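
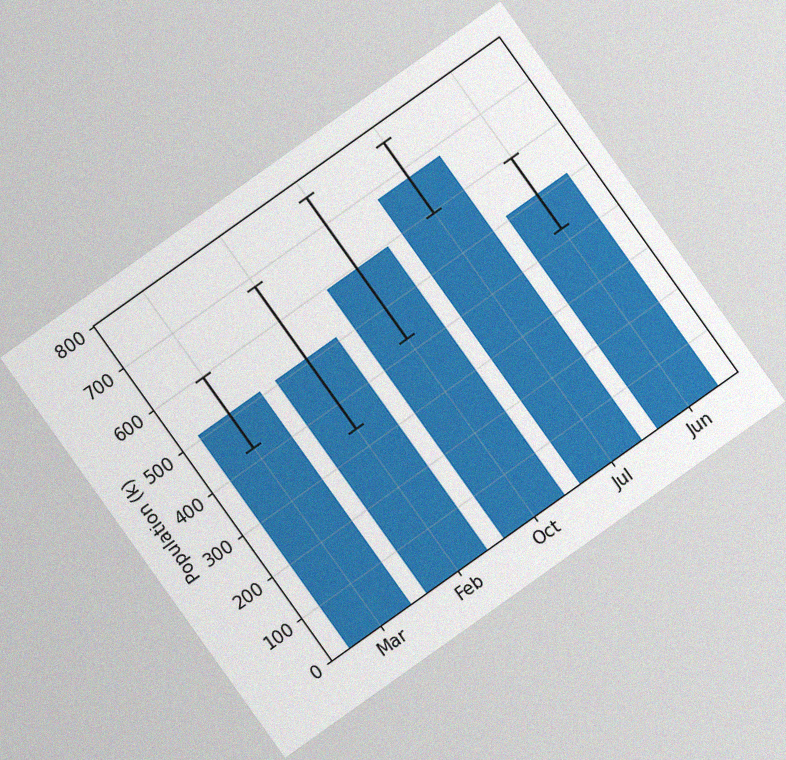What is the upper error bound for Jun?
The chart is tilted about 35° counter-clockwise, with some photo noise. The Jun bar's upper whisker reaches 595k.

595k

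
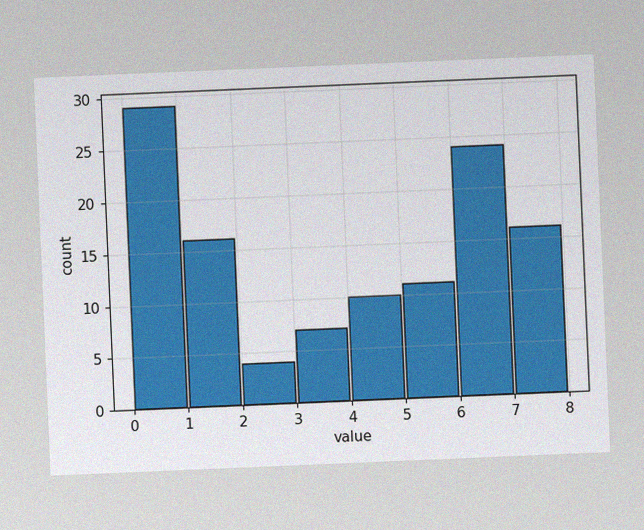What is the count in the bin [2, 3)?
The chart is tilted about 2° counter-clockwise, with some photo noise. The [2, 3) bin has height 4.

4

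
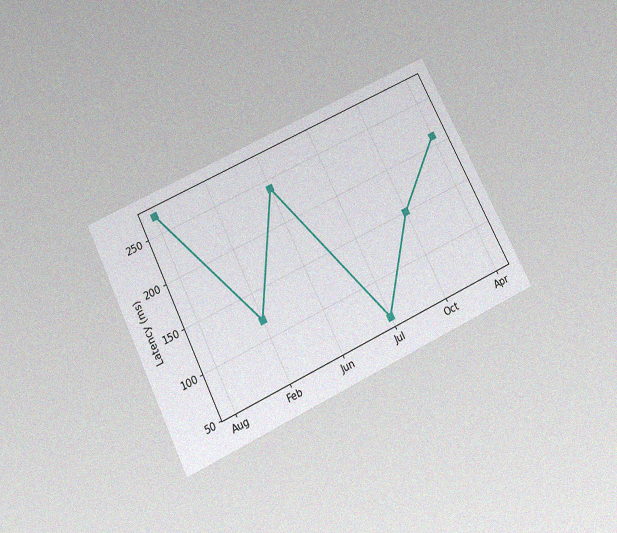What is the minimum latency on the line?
The chart is tilted about 26° counter-clockwise and viewed slightly from below, with some photo noise. The lowest point is at Jul, and reading across to the y-axis gives 60ms.

60ms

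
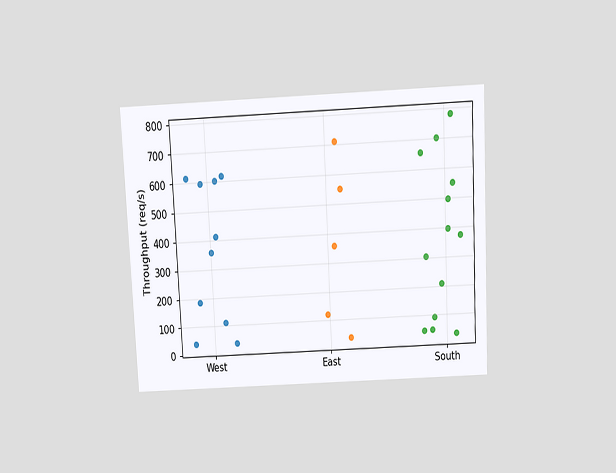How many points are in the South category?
13

The chart is tilted about 3° counter-clockwise and viewed slightly from above. Counting the markers in the South column gives 13.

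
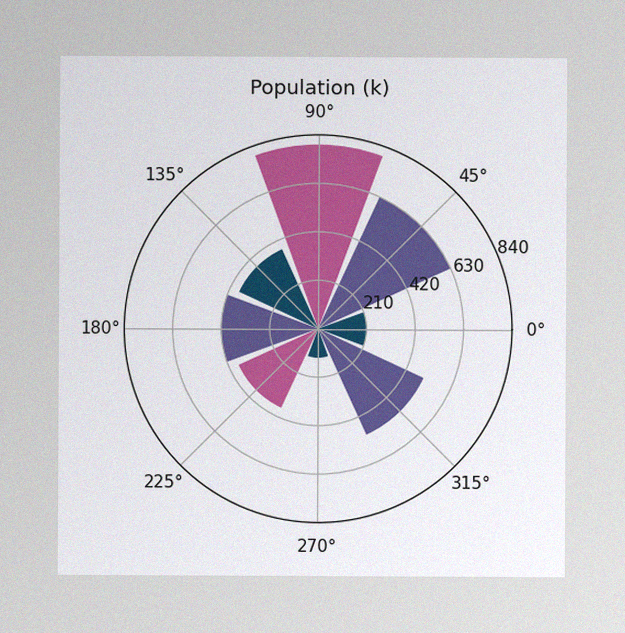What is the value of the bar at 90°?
The image has some photo noise and uneven lighting. The bar at 90° reaches 798k on the radial axis.

798k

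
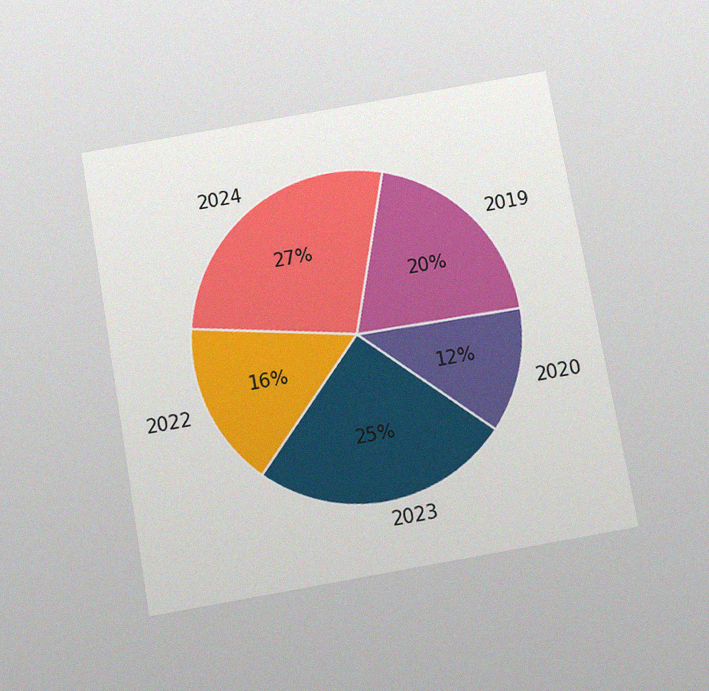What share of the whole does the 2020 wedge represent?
12%

The chart is tilted about 10° counter-clockwise and viewed slightly from below, with some photo noise. The 2020 slice takes up 12% of the pie.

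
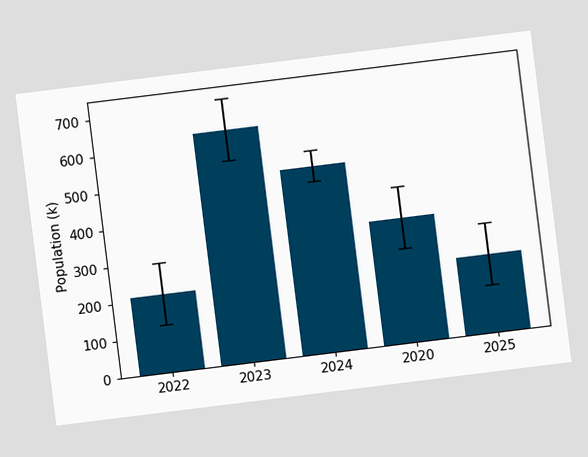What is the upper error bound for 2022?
The chart is tilted about 7° counter-clockwise. The 2022 bar's upper whisker reaches 294k.

294k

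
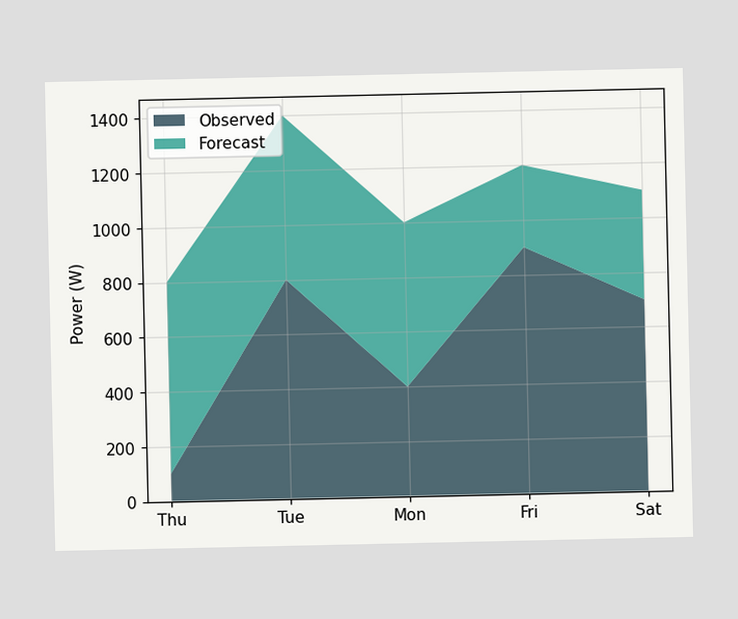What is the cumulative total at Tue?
The stacked total at Tue reaches 1400W.

1400W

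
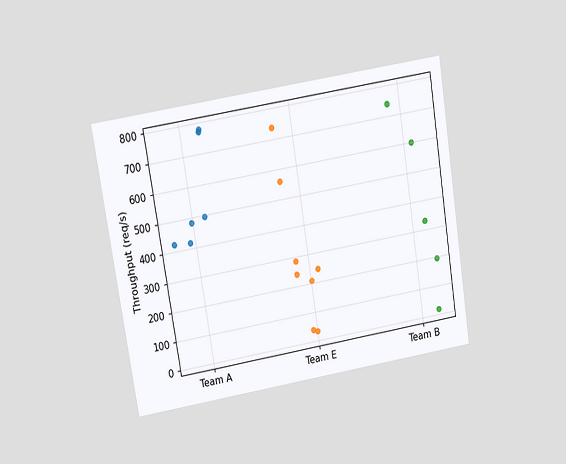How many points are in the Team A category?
The chart is tilted about 9° counter-clockwise and viewed at a slight angle. Counting the markers in the Team A column gives 6.

6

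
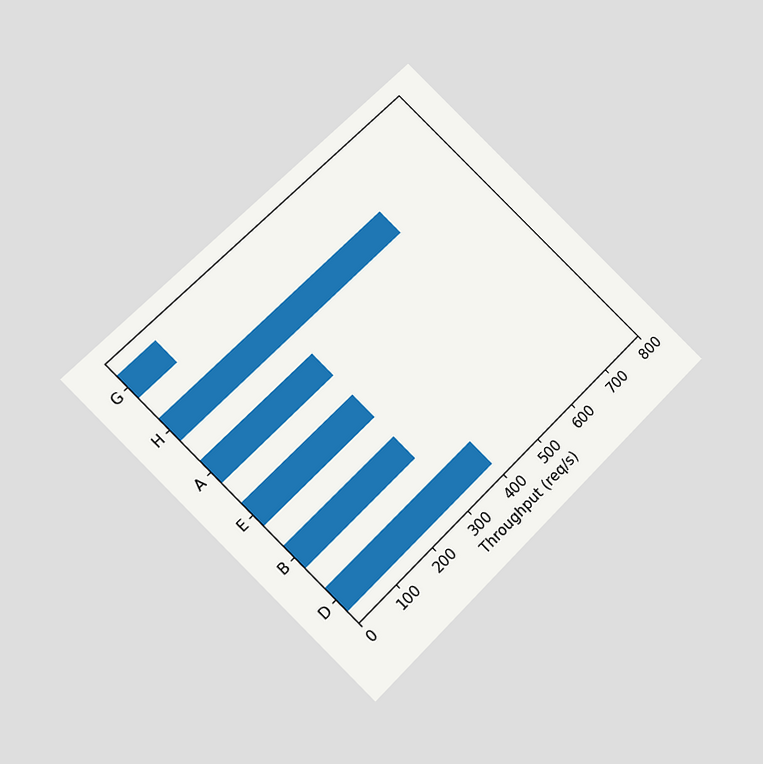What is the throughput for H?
The chart is tilted about 45° counter-clockwise and viewed at a slight angle. Reading along the chart's x-axis, the H bar reaches 600req/s.

600req/s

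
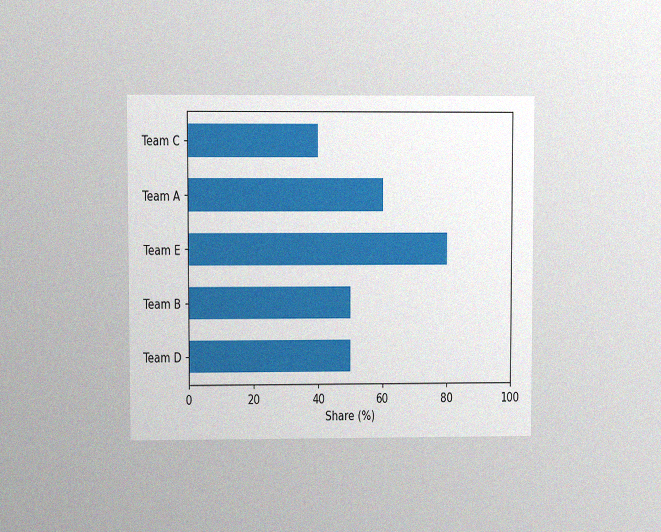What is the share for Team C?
40%

The chart is viewed at a slight angle, with some photo noise. Reading along the chart's x-axis, the Team C bar reaches 40%.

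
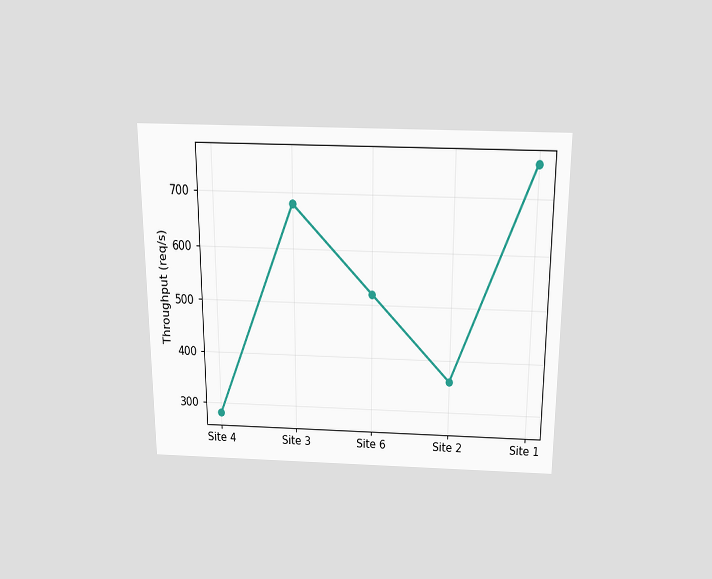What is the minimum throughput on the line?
280req/s

The chart is viewed slightly from above. The lowest point is at Site 4, and reading across to the y-axis gives 280req/s.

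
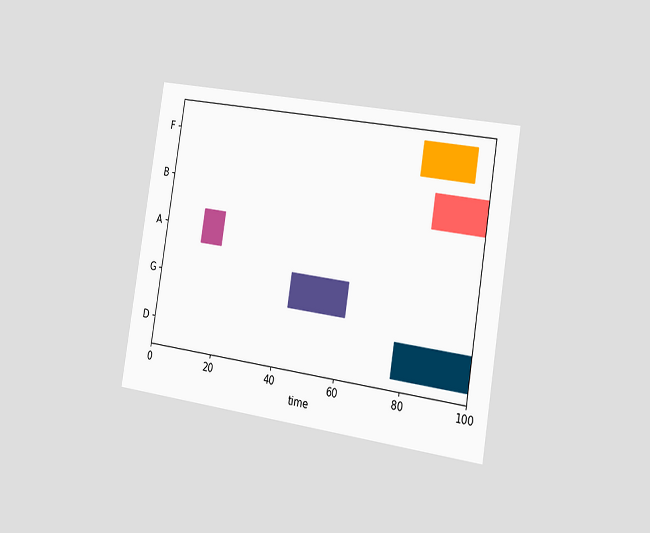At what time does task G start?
The chart is tilted about 9° clockwise and viewed slightly from the right. The G bar begins at t=43.

43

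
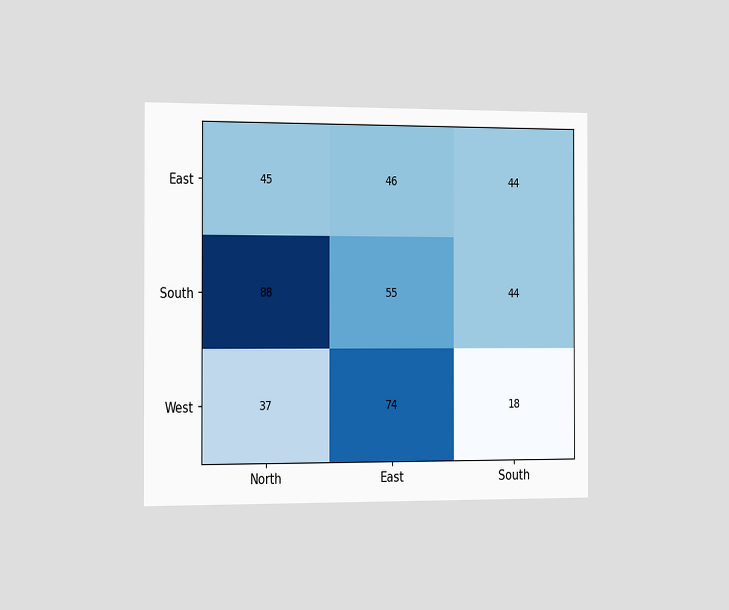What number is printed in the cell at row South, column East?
The chart is viewed slightly from the left. The (South, East) cell reads 55.

55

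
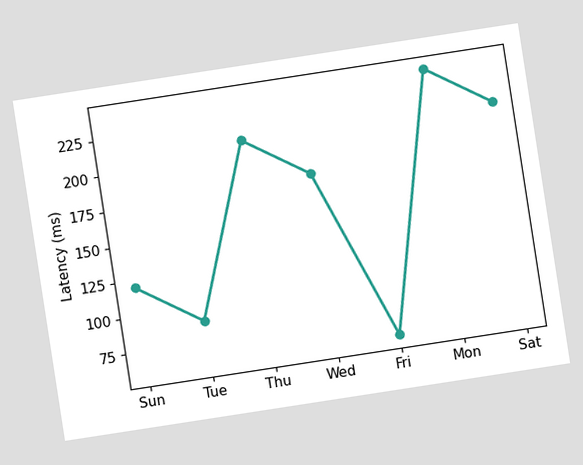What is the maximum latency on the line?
240ms

The chart is tilted about 9° counter-clockwise. The highest point is at Mon, and reading across to the y-axis gives 240ms.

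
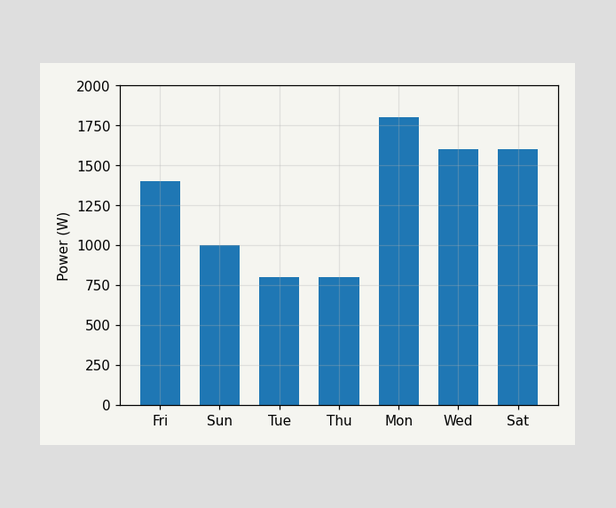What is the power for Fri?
1400W

Reading along the chart's y-axis, the Fri bar reaches 1400W.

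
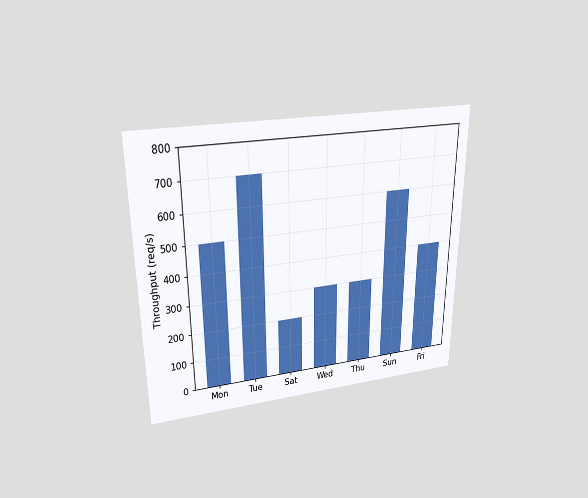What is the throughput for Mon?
The chart is viewed slightly from above. Reading along the chart's y-axis, the Mon bar reaches 500req/s.

500req/s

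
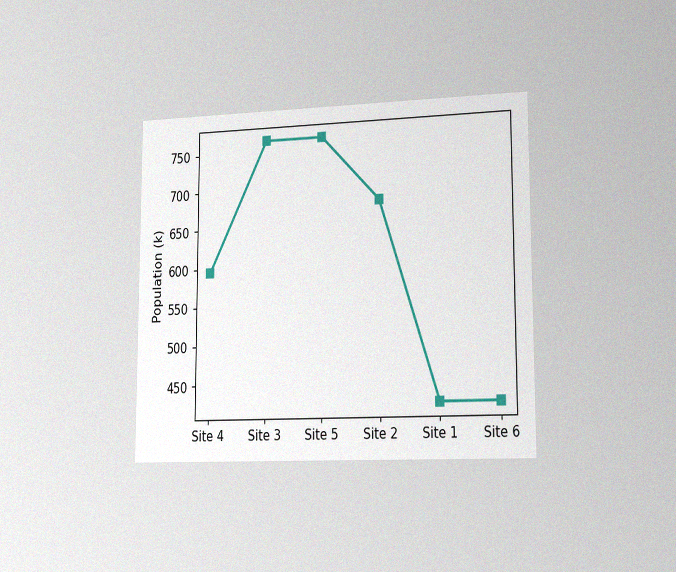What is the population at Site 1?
The chart is viewed slightly from the right, with some photo noise. At Site 1, the line is at 425k.

425k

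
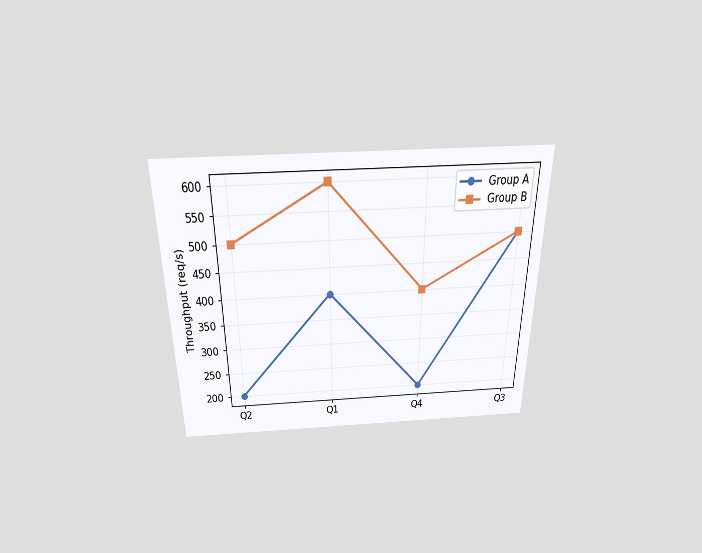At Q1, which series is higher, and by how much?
Group B, by 200req/s

The chart is viewed slightly from above. At Q1, Group B sits above the other line by 200req/s.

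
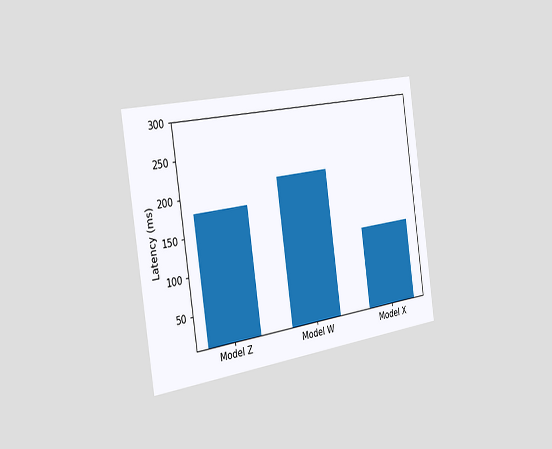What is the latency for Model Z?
180ms

The chart is tilted about 8° counter-clockwise and viewed slightly from the left. Reading along the chart's y-axis, the Model Z bar reaches 180ms.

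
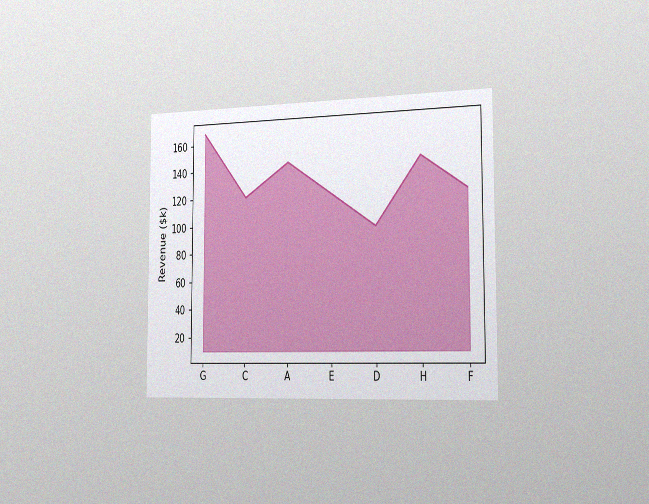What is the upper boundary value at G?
The chart is viewed slightly from the right, with some photo noise. At G the upper boundary is at $168k.

$168k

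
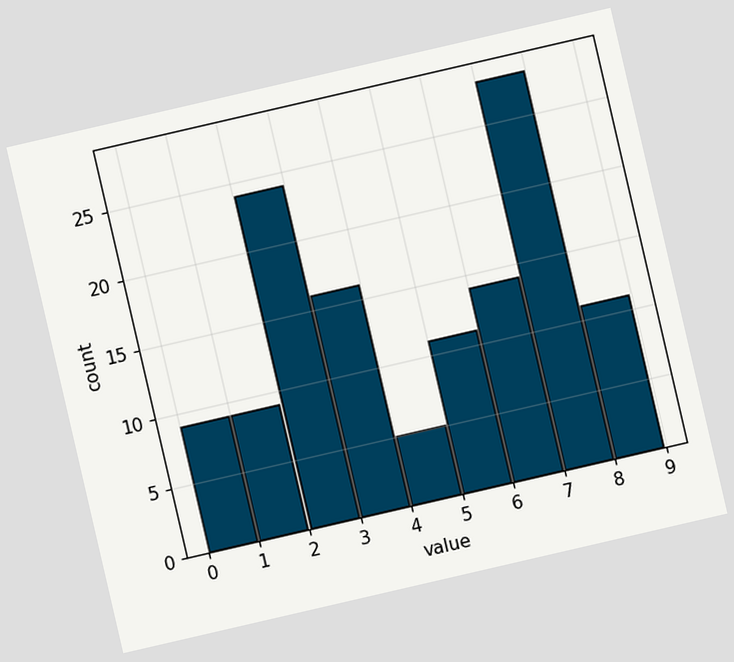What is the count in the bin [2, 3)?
24

The chart is tilted about 13° counter-clockwise. The [2, 3) bin has height 24.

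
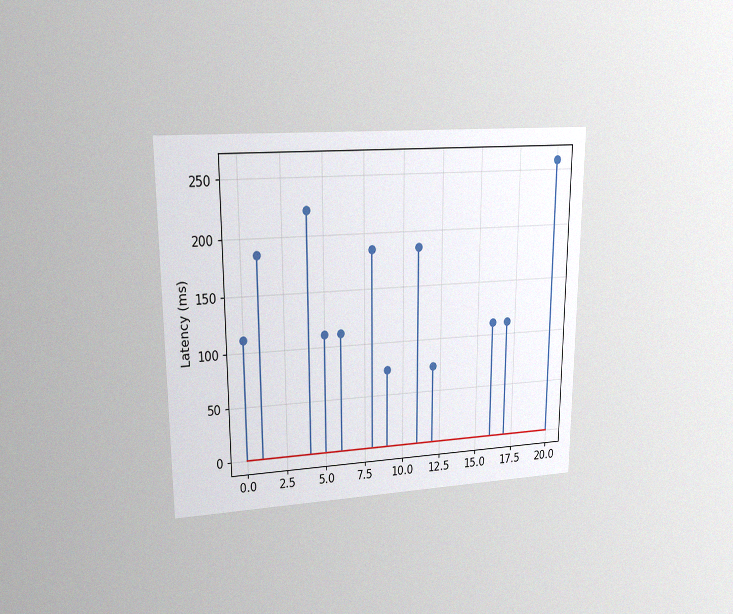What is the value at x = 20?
The chart is viewed at a slight angle, with some photo noise. The stem at x=20 reaches 259ms.

259ms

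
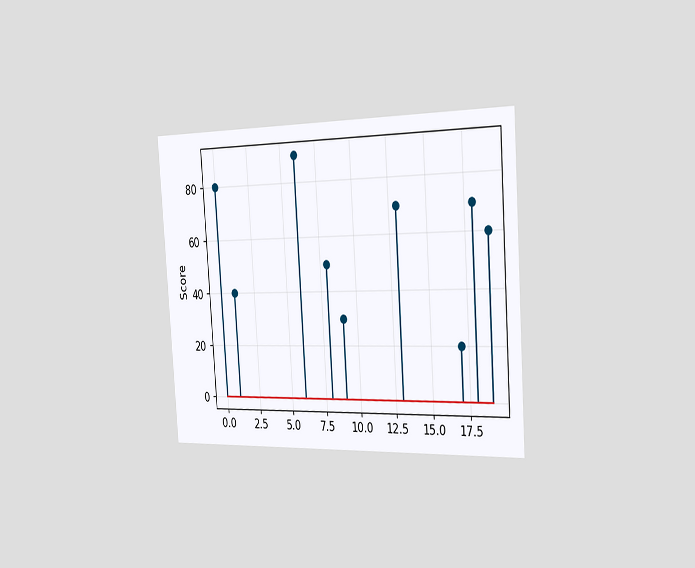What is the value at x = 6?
90

The chart is tilted about 4° counter-clockwise and viewed slightly from the right. The stem at x=6 reaches 90.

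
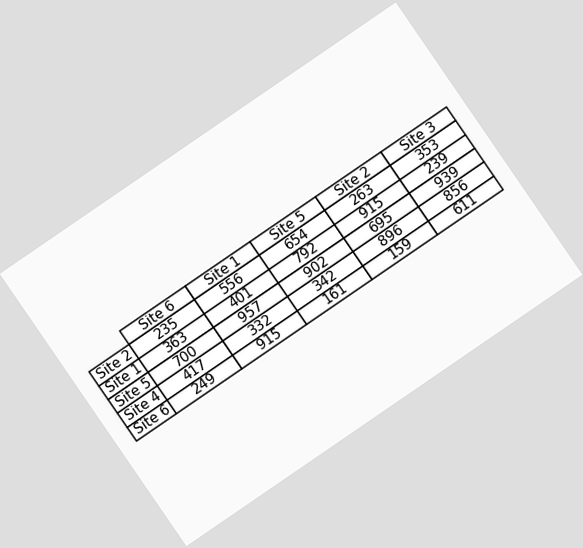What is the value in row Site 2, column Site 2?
263

The chart is tilted about 34° counter-clockwise. The (Site 2, Site 2) cell reads 263.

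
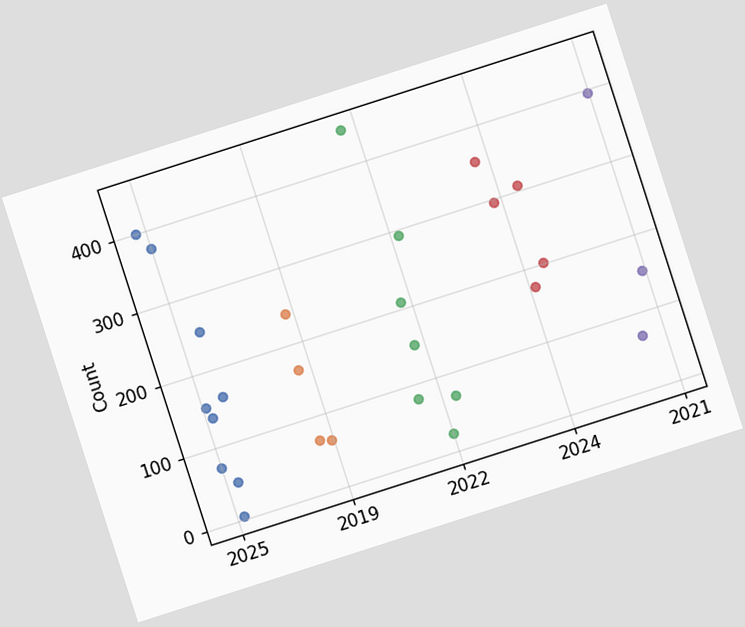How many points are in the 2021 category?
3

The chart is tilted about 18° counter-clockwise. Counting the markers in the 2021 column gives 3.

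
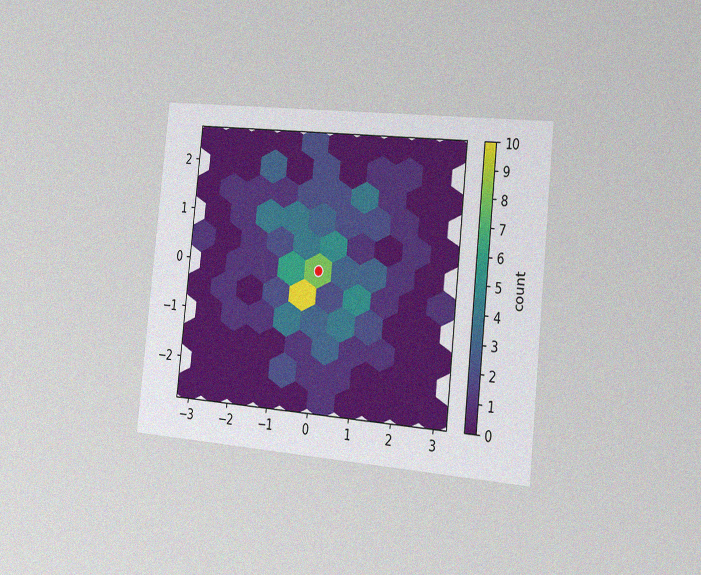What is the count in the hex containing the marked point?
8

The chart is tilted about 6° clockwise and viewed slightly from the right, with some photo noise. The marked hex reads 8 on the colorbar.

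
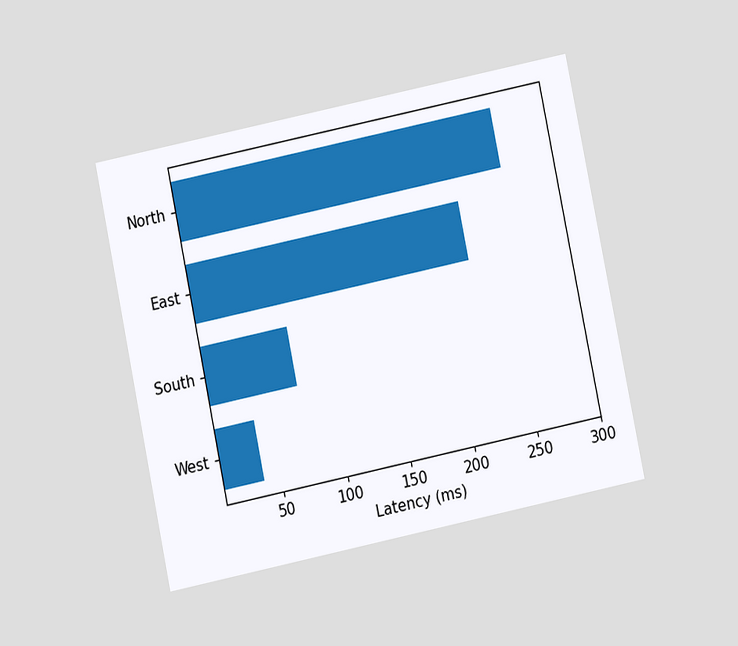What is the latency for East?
222ms

The chart is tilted about 12° counter-clockwise and viewed at a slight angle. Reading along the chart's x-axis, the East bar reaches 222ms.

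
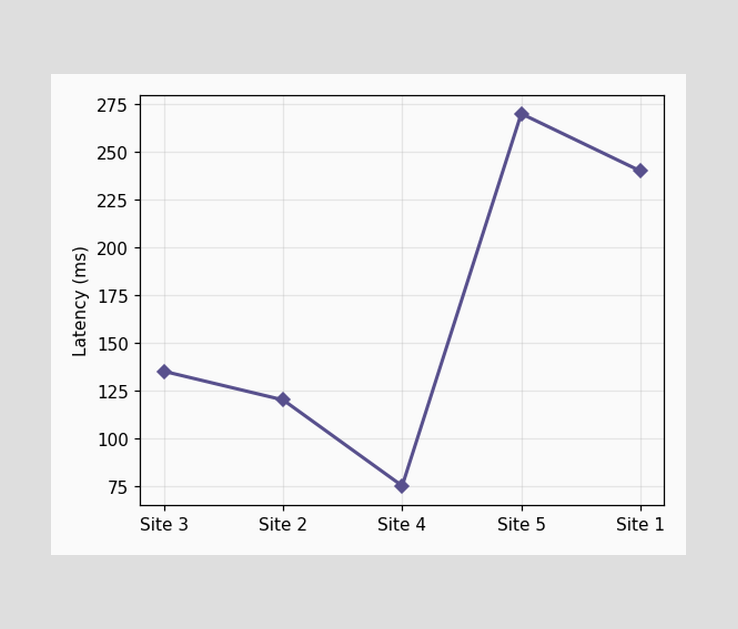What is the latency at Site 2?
120ms

At Site 2, the line is at 120ms.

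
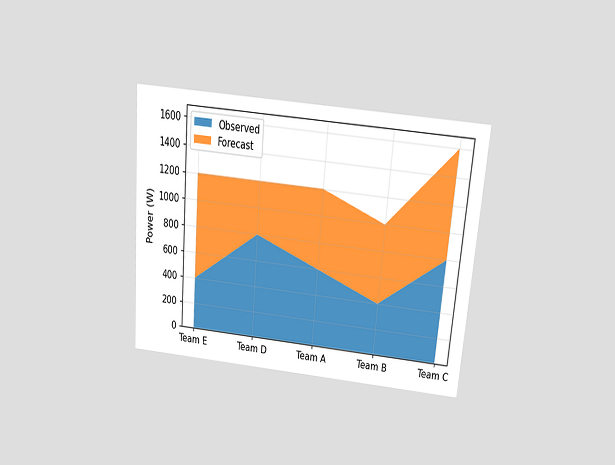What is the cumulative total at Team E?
1200W

The chart is tilted about 5° clockwise and viewed slightly from above. The stacked total at Team E reaches 1200W.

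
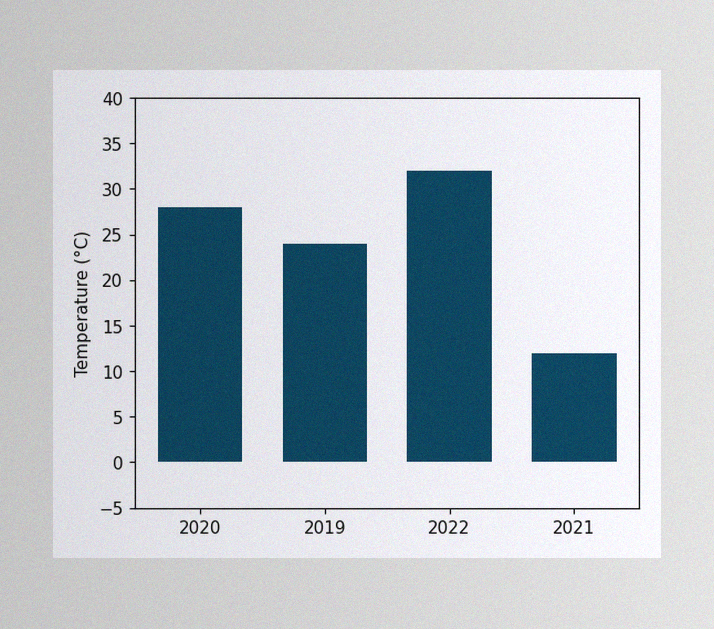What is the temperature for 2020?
The image has some photo noise and uneven lighting. Reading along the chart's y-axis, the 2020 bar reaches 28°C.

28°C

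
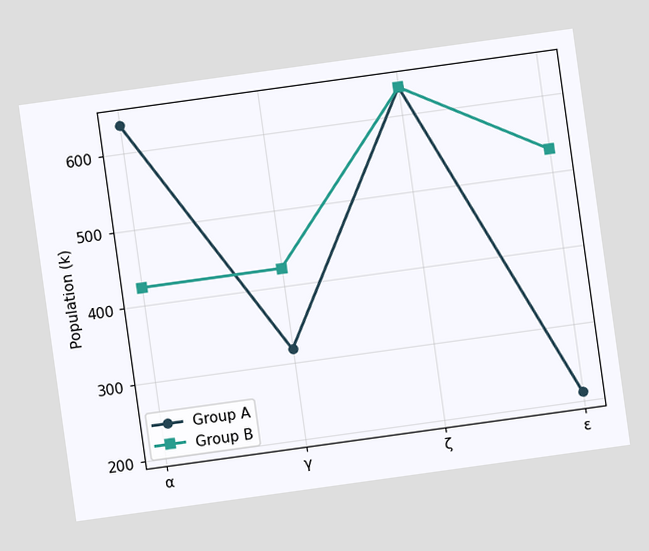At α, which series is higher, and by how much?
The chart is tilted about 8° counter-clockwise. At α, Group A sits above the other line by 212k.

Group A, by 212k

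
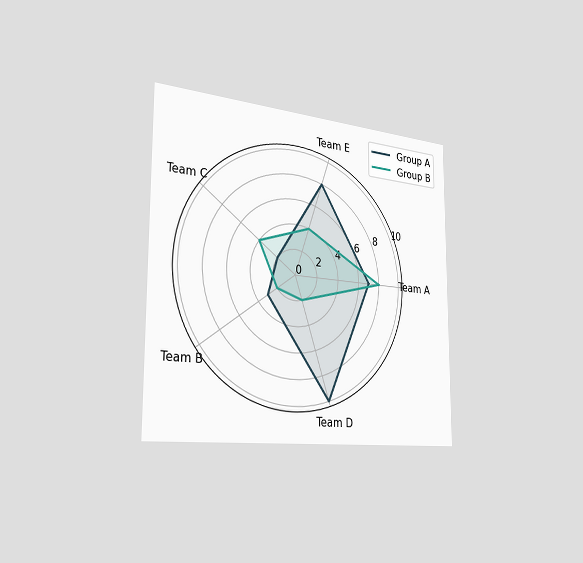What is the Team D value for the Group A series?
The chart is viewed slightly from the left. On the Team D axis, Group A reaches 10.

10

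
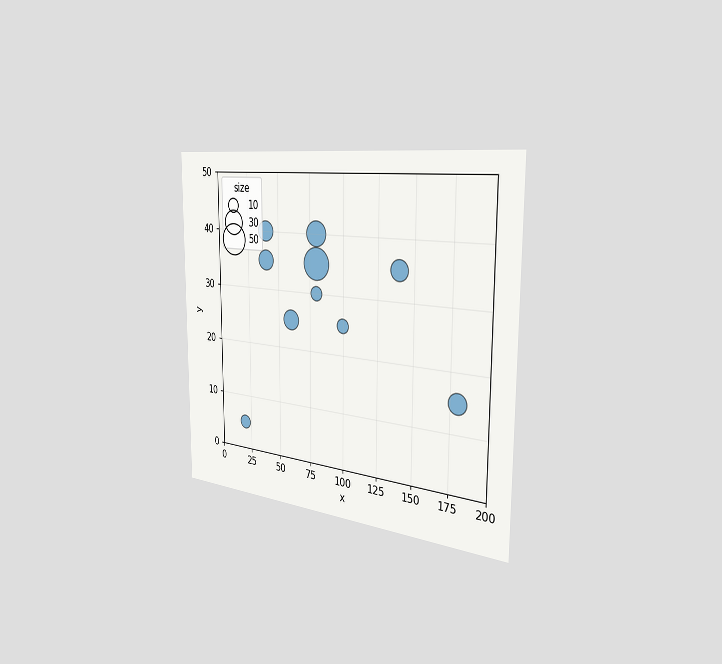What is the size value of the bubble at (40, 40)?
The chart is viewed slightly from the right. Matching the bubble at (40, 40) against the size legend gives 20.

20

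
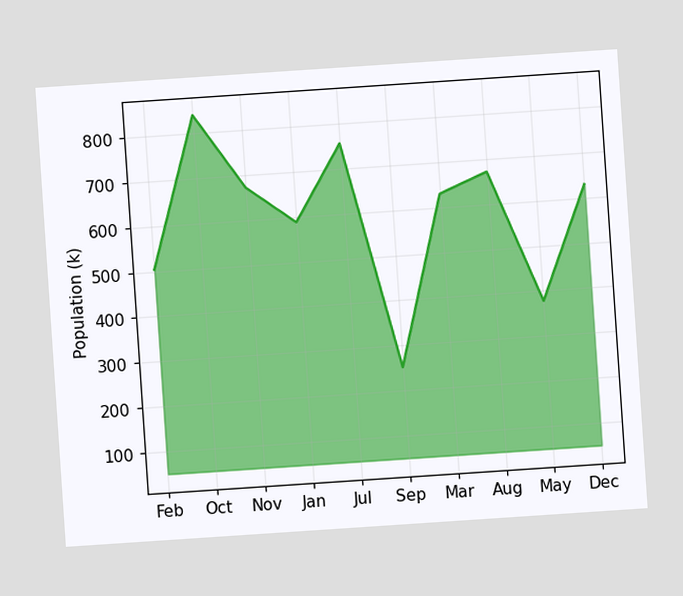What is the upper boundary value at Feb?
504k

The chart is tilted about 4° counter-clockwise. At Feb the upper boundary is at 504k.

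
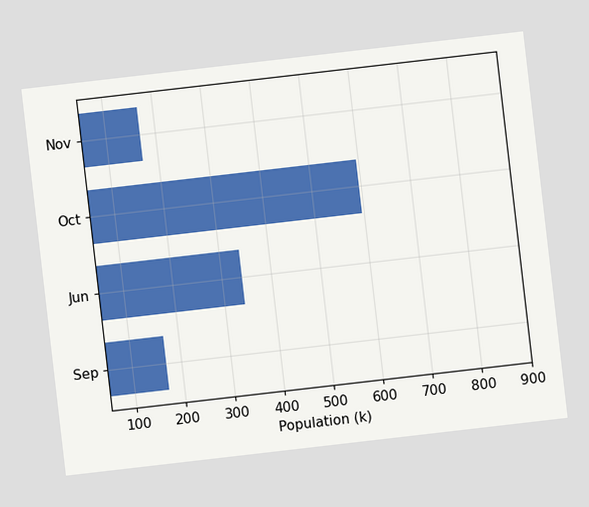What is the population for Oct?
595k

The chart is tilted about 7° counter-clockwise. Reading along the chart's x-axis, the Oct bar reaches 595k.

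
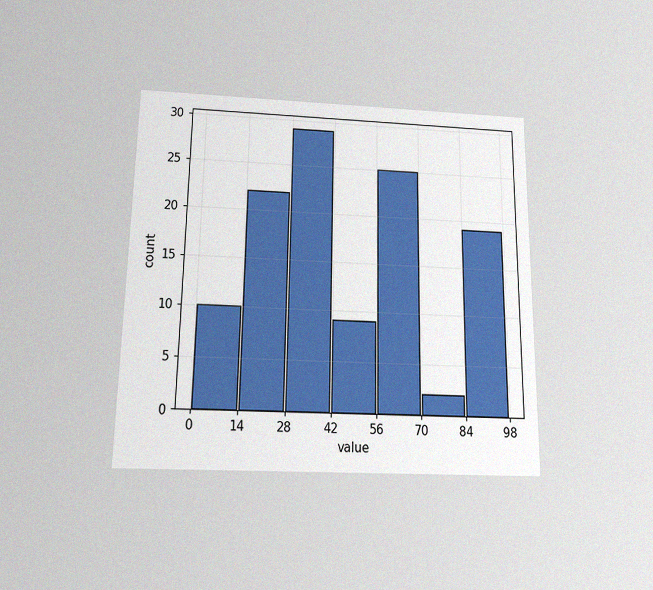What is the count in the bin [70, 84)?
2

The chart is viewed slightly from below, with some photo noise. The [70, 84) bin has height 2.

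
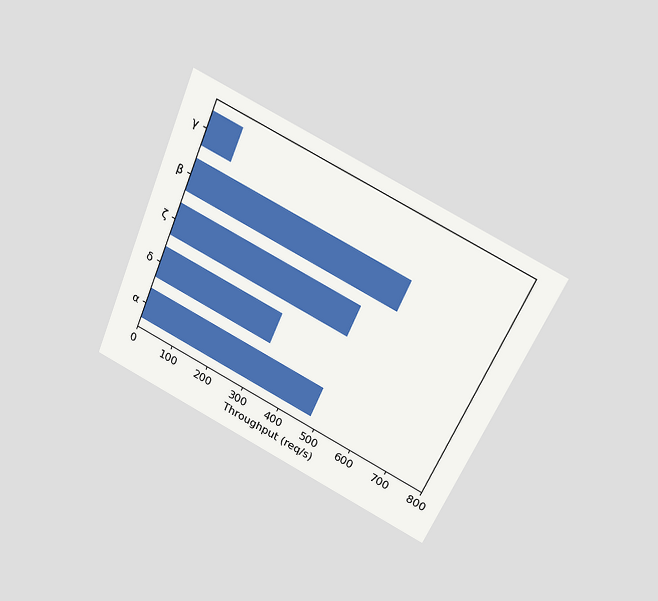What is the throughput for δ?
The chart is tilted about 24° clockwise and viewed slightly from above. Reading along the chart's x-axis, the δ bar reaches 320req/s.

320req/s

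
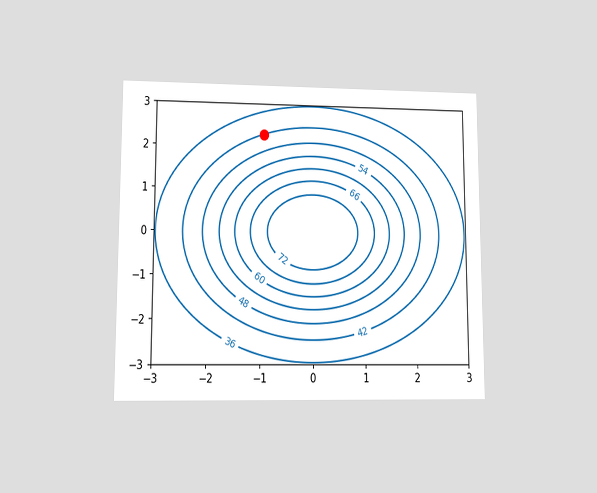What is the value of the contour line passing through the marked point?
42

The chart is viewed at a slight angle. The marked point sits on the contour labelled 42.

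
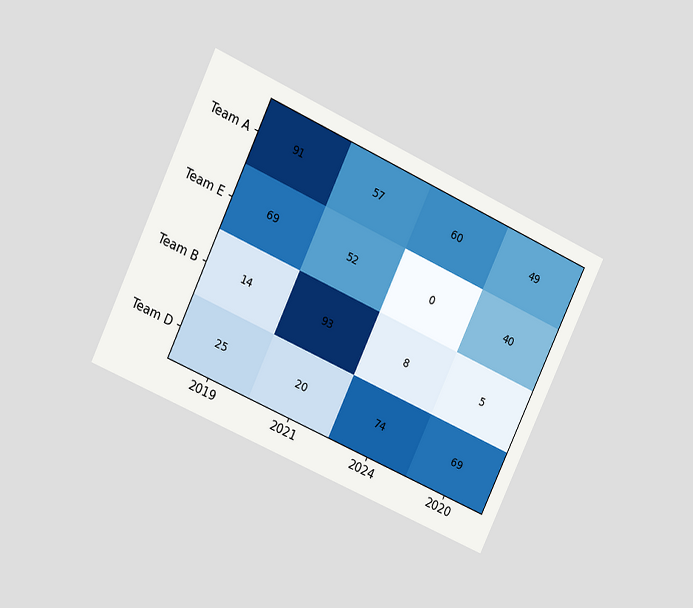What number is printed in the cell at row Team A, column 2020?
The chart is tilted about 25° clockwise and viewed at a slight angle. The (Team A, 2020) cell reads 49.

49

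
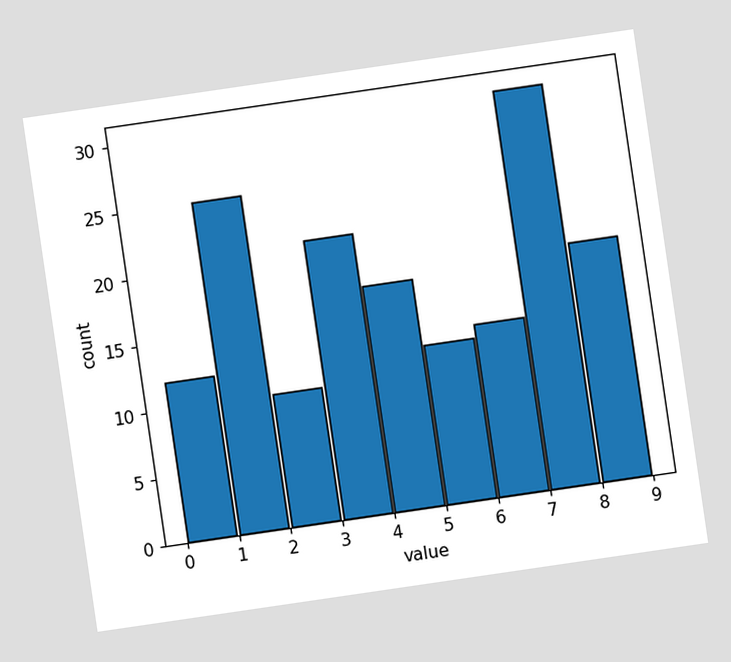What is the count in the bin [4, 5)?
The chart is tilted about 8° counter-clockwise. The [4, 5) bin has height 17.

17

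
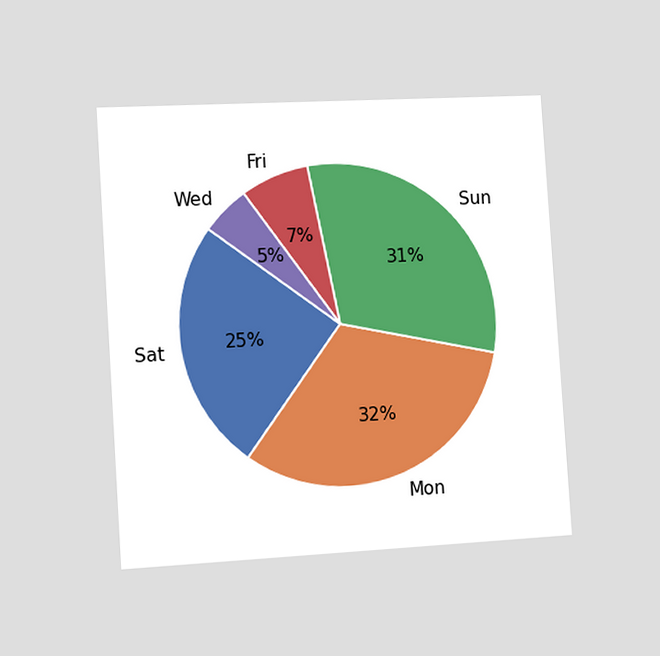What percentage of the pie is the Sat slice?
25%

The chart is tilted about 4° counter-clockwise and viewed slightly from the left. The Sat slice takes up 25% of the pie.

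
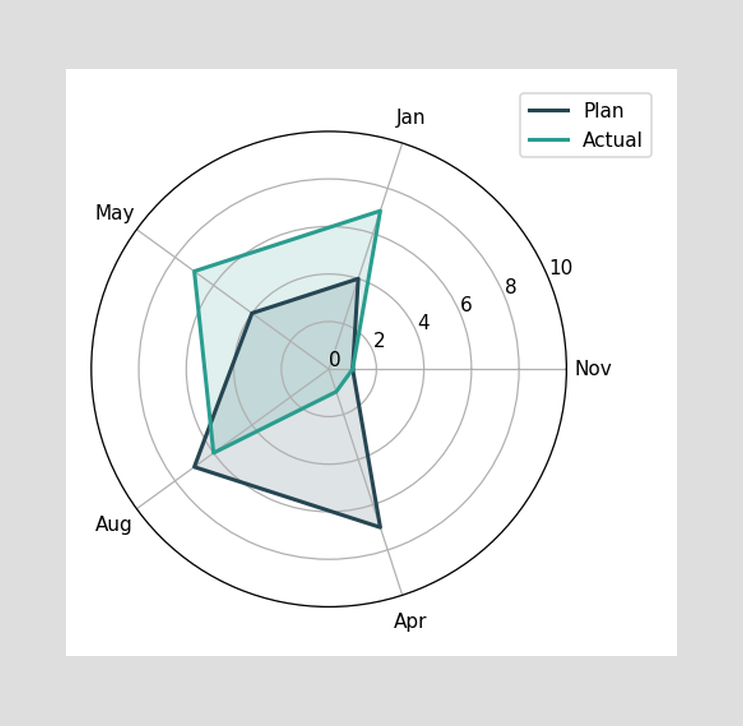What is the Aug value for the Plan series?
On the Aug axis, Plan reaches 7.

7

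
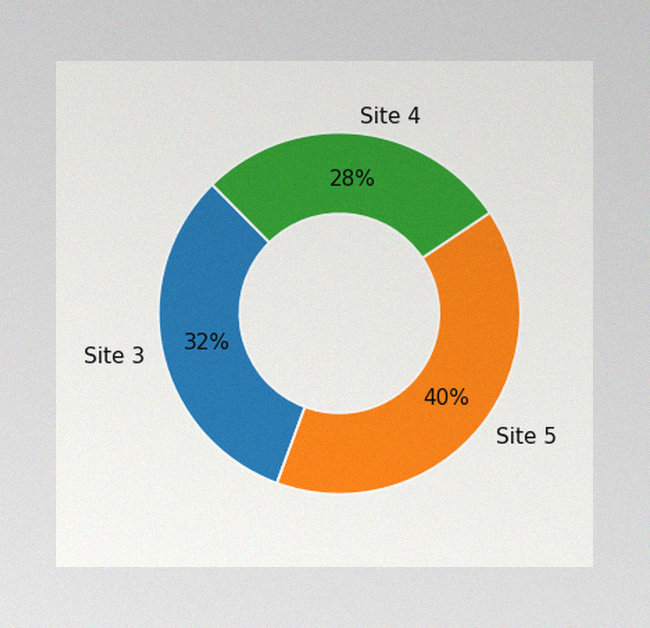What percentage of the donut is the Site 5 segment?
The image has some photo noise and uneven lighting. The Site 5 segment takes up 40% of the ring.

40%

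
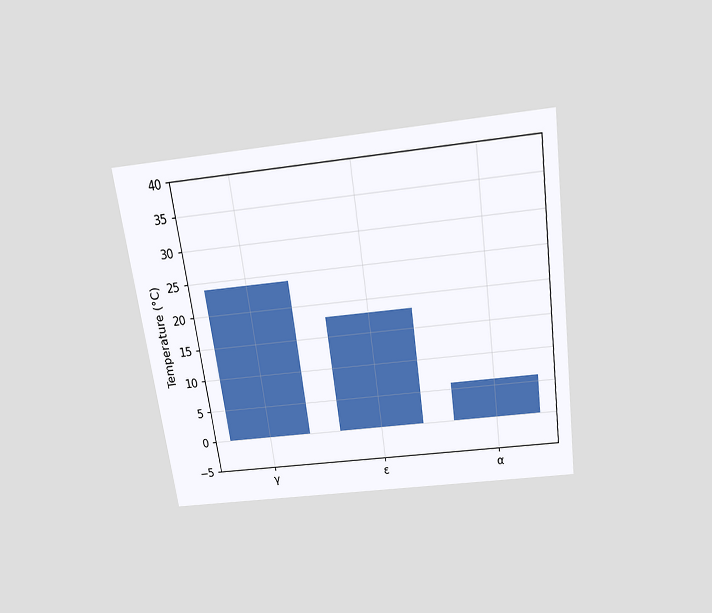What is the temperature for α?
6°C

The chart is tilted about 8° counter-clockwise and viewed slightly from above. Reading along the chart's y-axis, the α bar reaches 6°C.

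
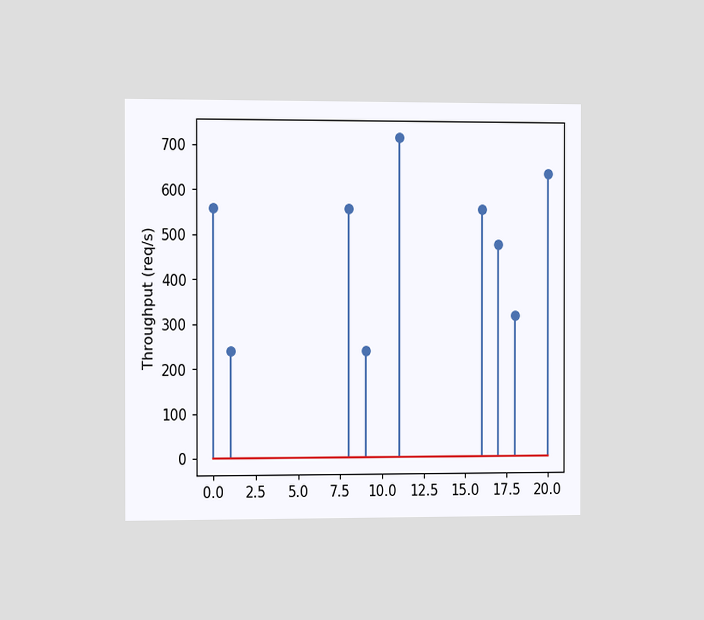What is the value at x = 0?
560req/s

The chart is viewed slightly from the left. The stem at x=0 reaches 560req/s.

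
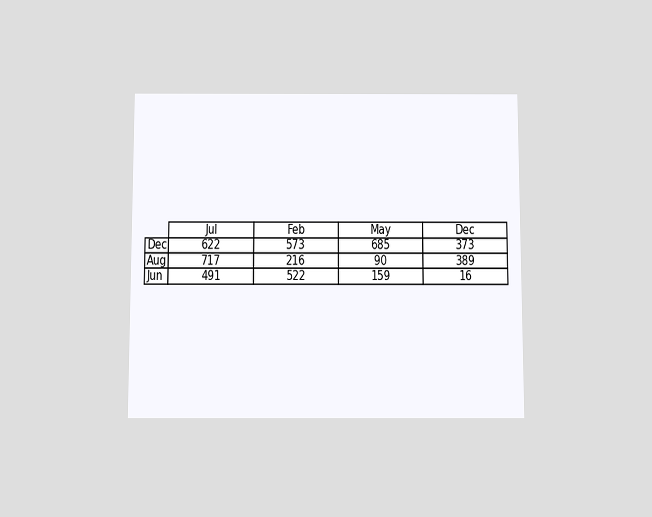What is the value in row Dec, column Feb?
573

The chart is viewed slightly from below. The (Dec, Feb) cell reads 573.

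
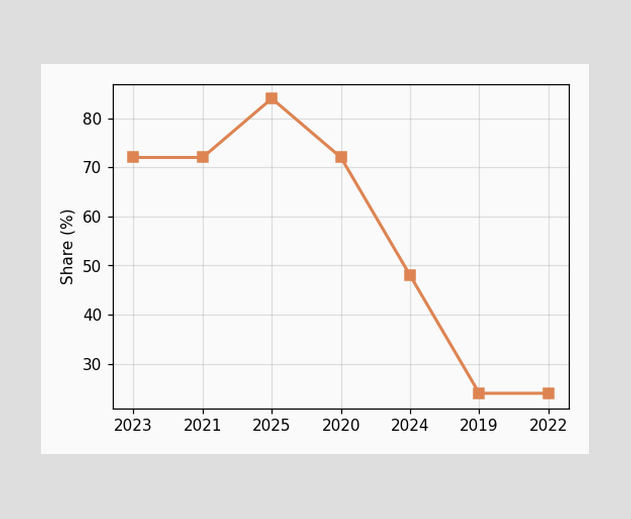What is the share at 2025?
84%

At 2025, the line is at 84%.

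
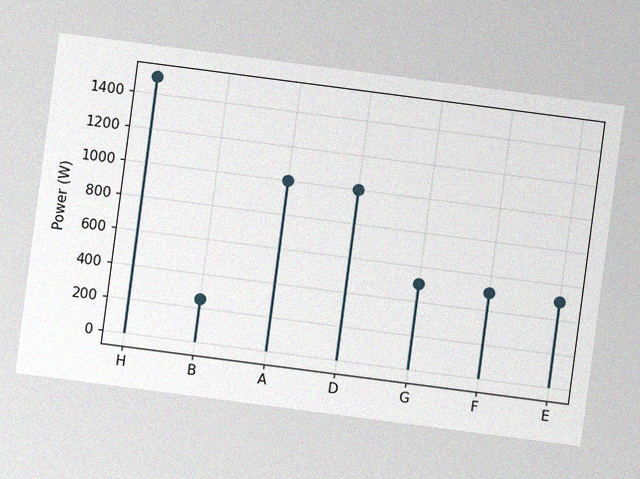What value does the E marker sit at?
The chart is tilted about 7° clockwise, with some photo noise. The E marker sits at 500W.

500W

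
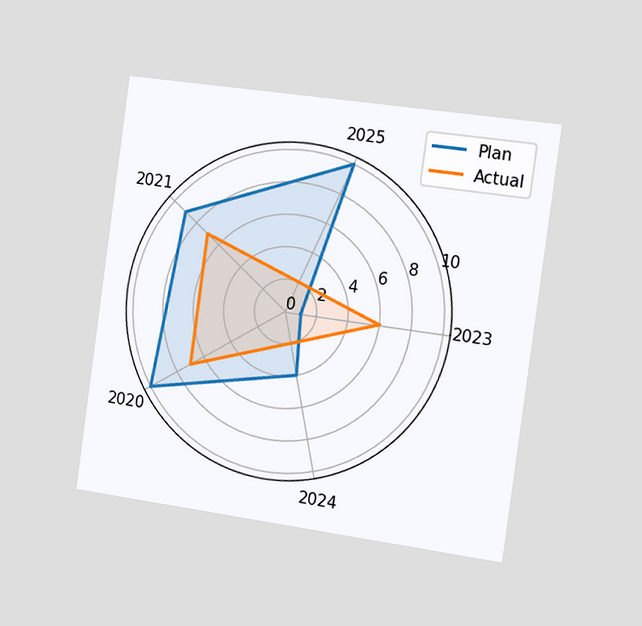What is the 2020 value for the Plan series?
The chart is tilted about 8° clockwise and viewed slightly from the right. On the 2020 axis, Plan reaches 10.

10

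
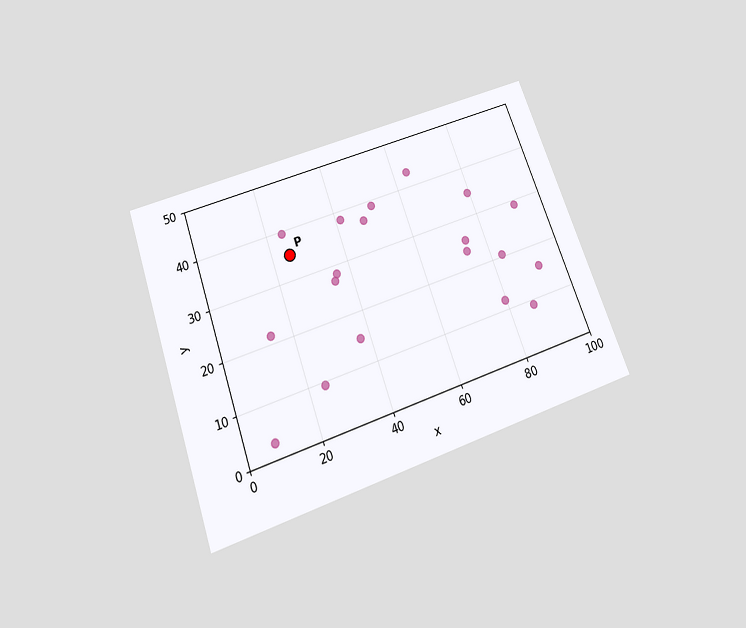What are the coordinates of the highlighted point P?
(25, 35)

The chart is tilted about 20° counter-clockwise and viewed slightly from below. Following the gridlines from P to each axis, P sits at (25, 35).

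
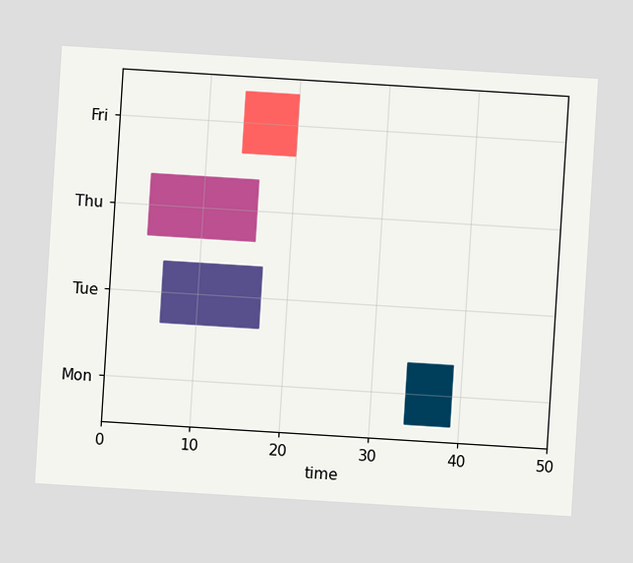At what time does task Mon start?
The chart is tilted about 4° clockwise. The Mon bar begins at t=34.

34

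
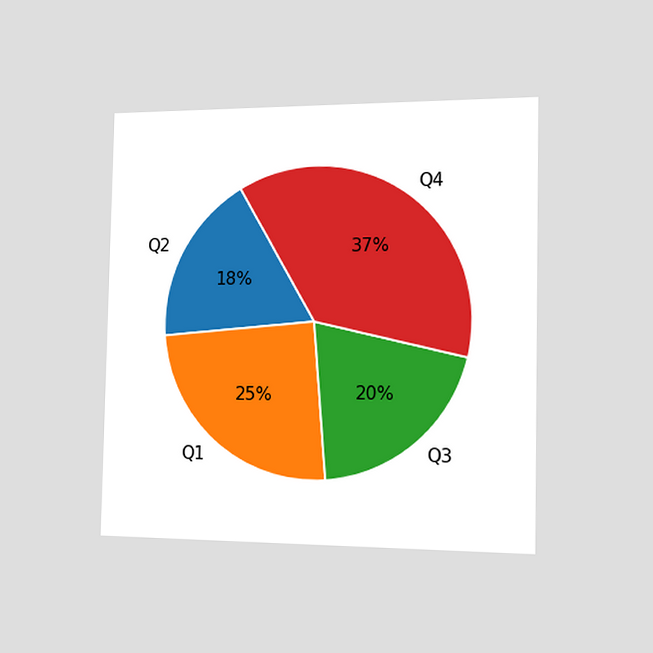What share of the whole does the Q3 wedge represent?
The chart is viewed slightly from the right. The Q3 slice takes up 20% of the pie.

20%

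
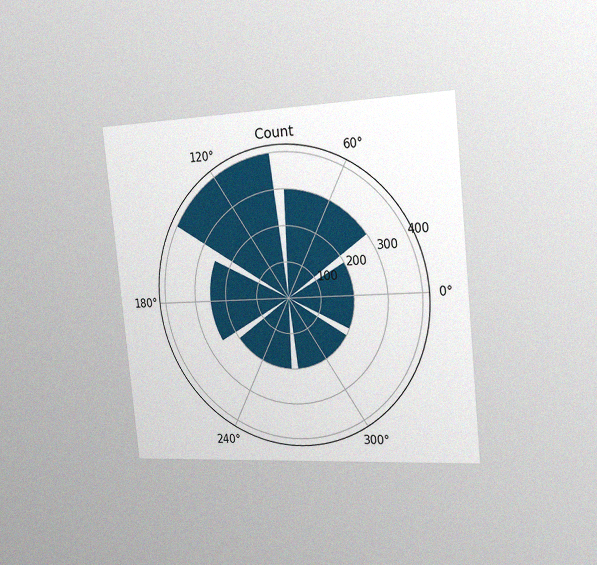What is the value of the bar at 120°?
400

The chart is tilted about 6° counter-clockwise and viewed slightly from the right, with some photo noise. The bar at 120° reaches 400 on the radial axis.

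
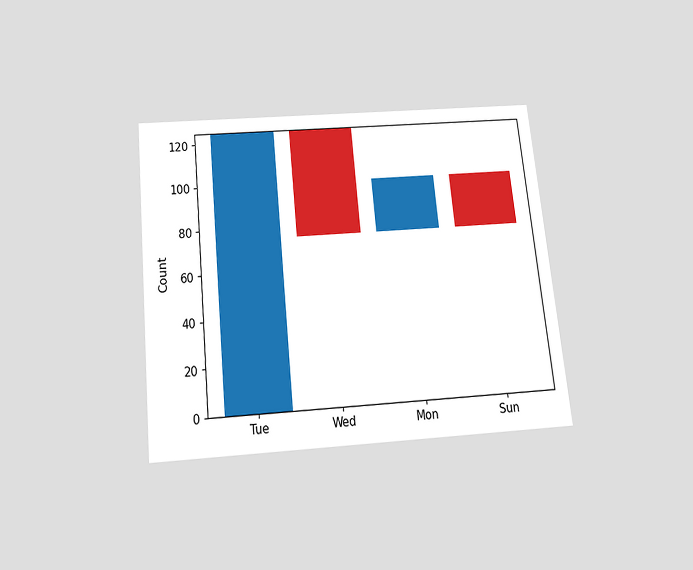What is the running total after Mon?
The chart is tilted about 6° counter-clockwise and viewed slightly from below. After Mon the running total reaches 100.

100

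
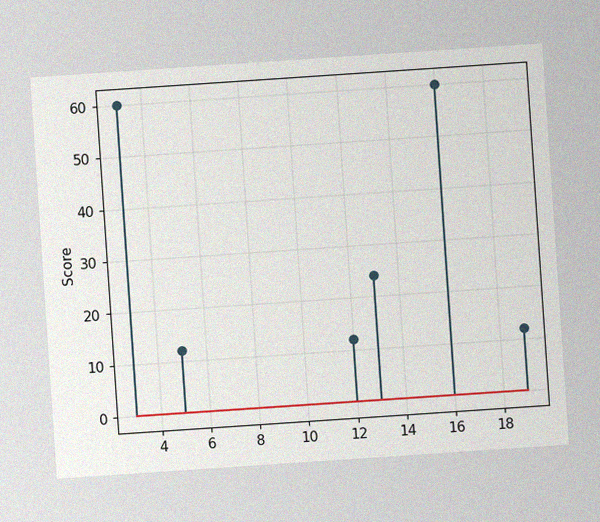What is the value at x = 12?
12

The chart is tilted about 4° counter-clockwise, with some photo noise. The stem at x=12 reaches 12.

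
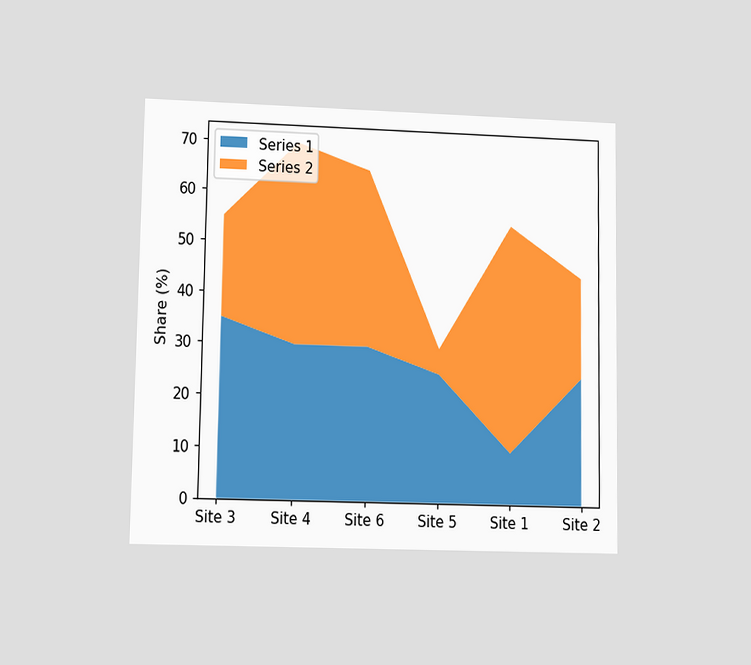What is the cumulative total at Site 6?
65%

The chart is viewed at a slight angle. The stacked total at Site 6 reaches 65%.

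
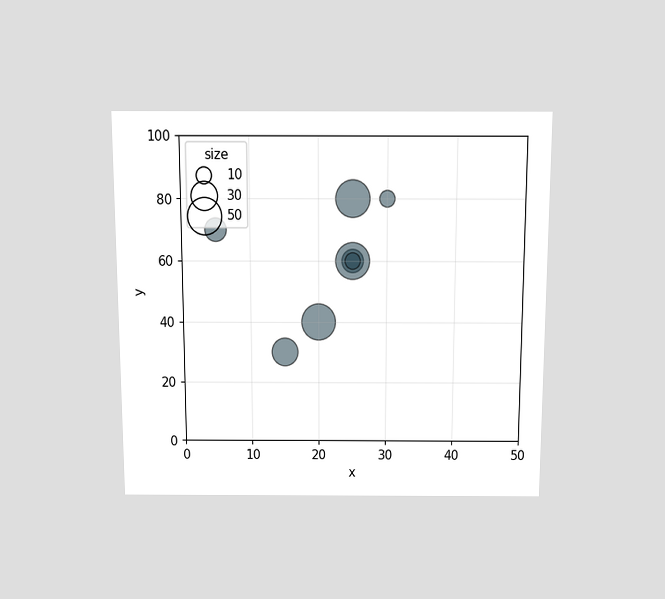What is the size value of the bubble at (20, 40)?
The chart is viewed slightly from above. Matching the bubble at (20, 40) against the size legend gives 50.

50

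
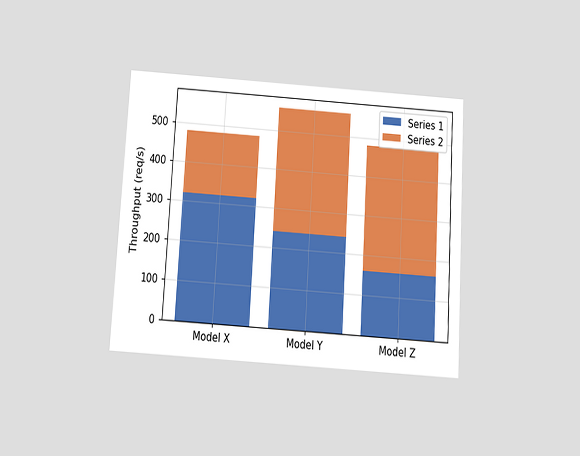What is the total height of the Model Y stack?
560req/s

The chart is tilted about 3° clockwise and viewed slightly from below. The Model Y stack's top reaches 560req/s on the y-axis.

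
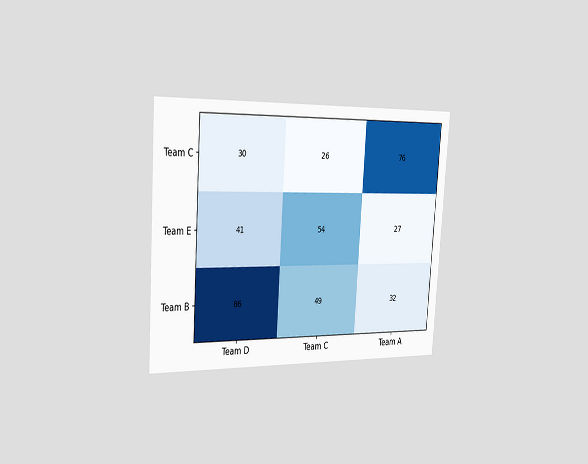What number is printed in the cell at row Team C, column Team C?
The chart is tilted about 4° clockwise and viewed slightly from the left. The (Team C, Team C) cell reads 26.

26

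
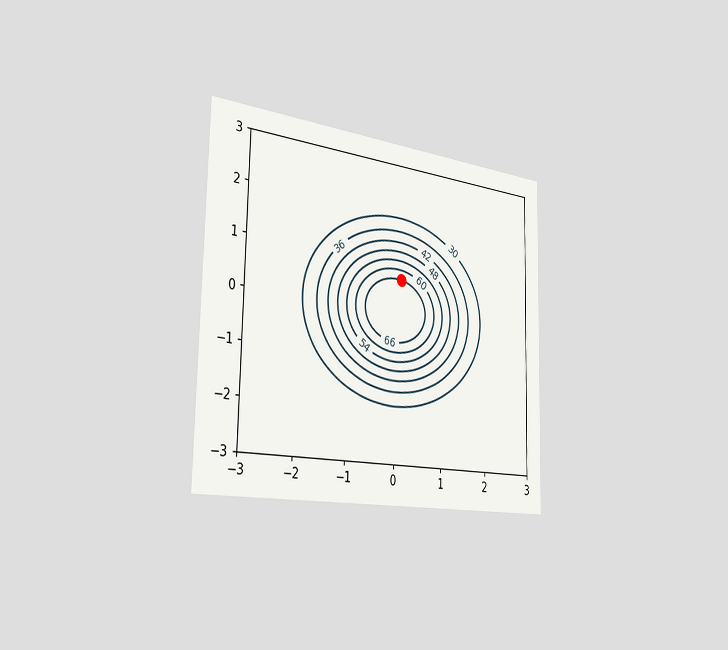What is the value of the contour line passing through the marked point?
The chart is viewed slightly from the left. The marked point sits on the contour labelled 66.

66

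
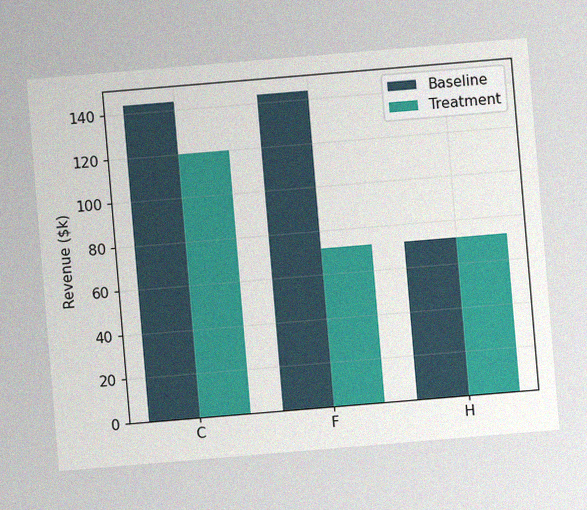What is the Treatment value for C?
$120k

The chart is tilted about 5° counter-clockwise, with some photo noise. The Treatment bar at C reaches $120k on the y-axis.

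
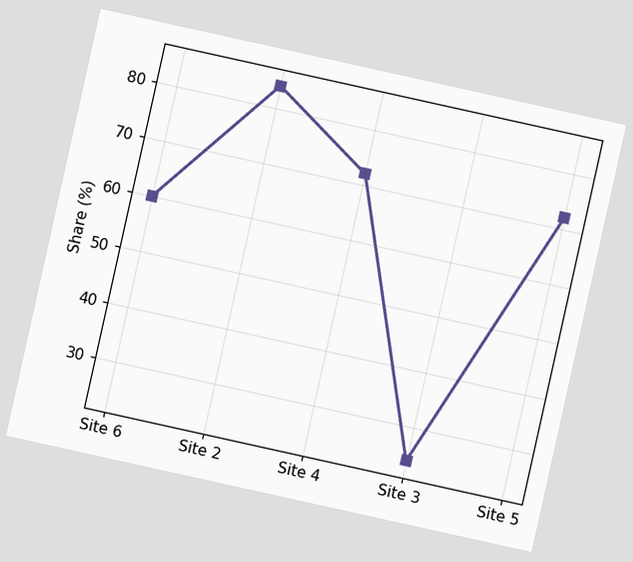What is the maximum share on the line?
The chart is tilted about 12° clockwise. The highest point is at Site 2, and reading across to the y-axis gives 84%.

84%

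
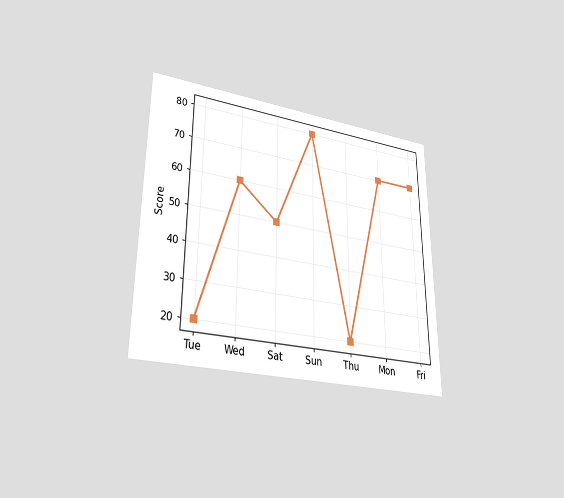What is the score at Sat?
50

The chart is viewed at a slight angle. At Sat, the line is at 50.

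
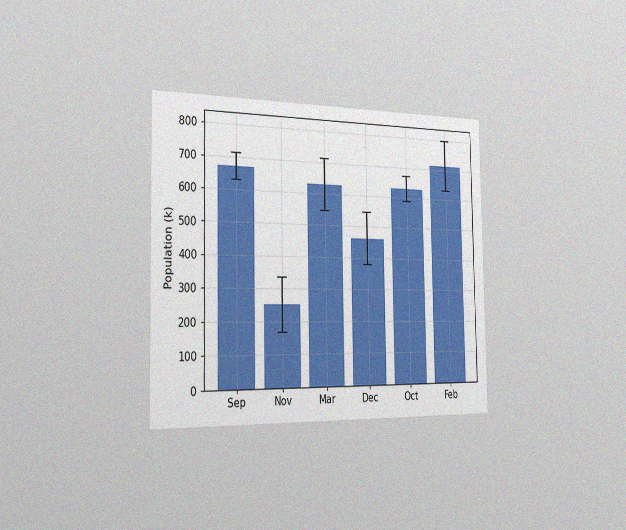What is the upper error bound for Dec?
The chart is viewed slightly from the left, with some photo noise. The Dec bar's upper whisker reaches 546k.

546k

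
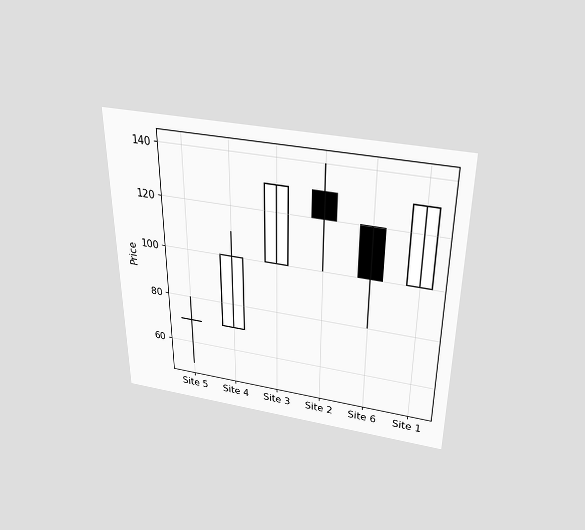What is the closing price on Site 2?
120

The chart is viewed slightly from above. The Site 2 candle closes at 120.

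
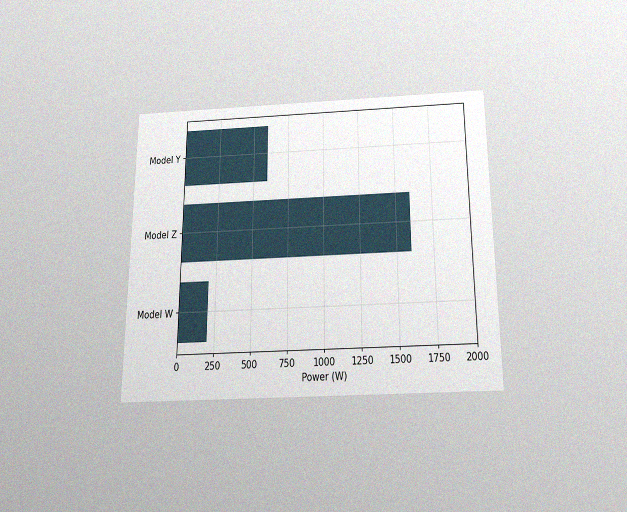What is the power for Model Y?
The chart is viewed slightly from below, with some photo noise. Reading along the chart's x-axis, the Model Y bar reaches 600W.

600W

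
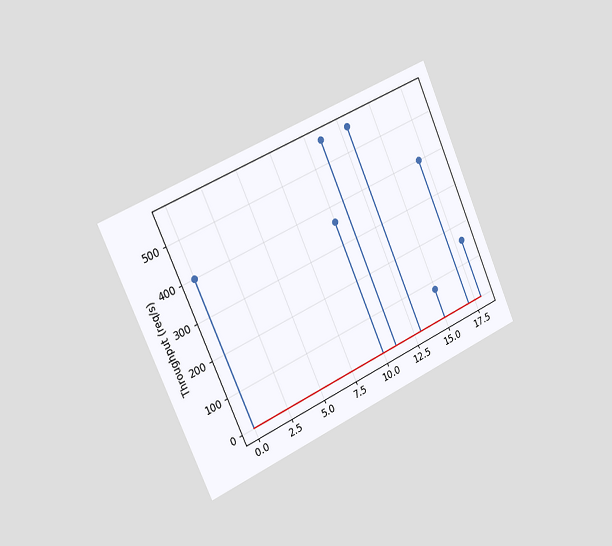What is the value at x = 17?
400req/s

The chart is tilted about 24° counter-clockwise and viewed slightly from the left. The stem at x=17 reaches 400req/s.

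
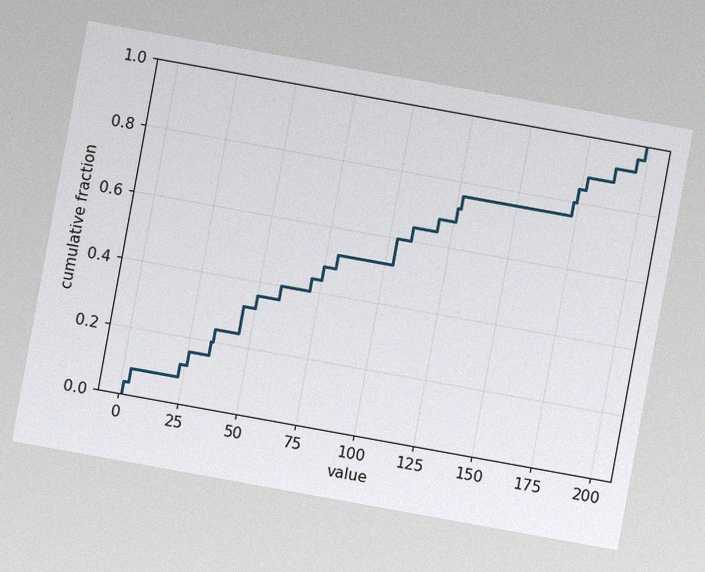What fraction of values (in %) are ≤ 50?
36%

The chart is tilted about 10° clockwise, with some photo noise. At x=50 the ECDF step is at 36%.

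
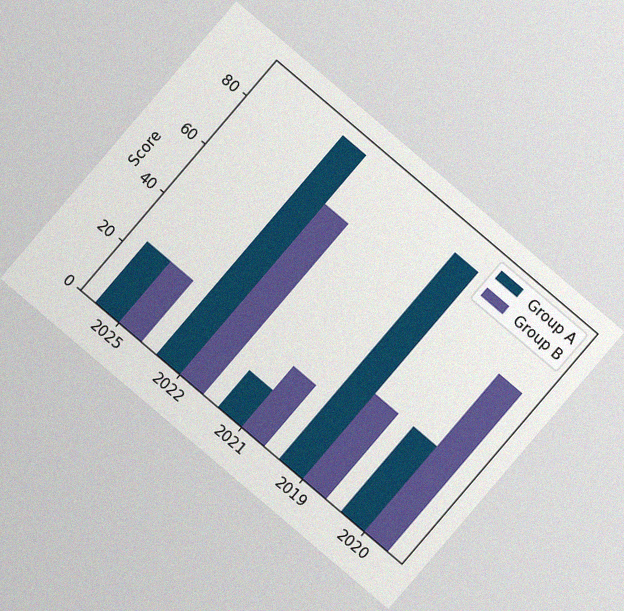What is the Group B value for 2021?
25

The chart is tilted about 40° clockwise, with some photo noise. The Group B bar at 2021 reaches 25 on the y-axis.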